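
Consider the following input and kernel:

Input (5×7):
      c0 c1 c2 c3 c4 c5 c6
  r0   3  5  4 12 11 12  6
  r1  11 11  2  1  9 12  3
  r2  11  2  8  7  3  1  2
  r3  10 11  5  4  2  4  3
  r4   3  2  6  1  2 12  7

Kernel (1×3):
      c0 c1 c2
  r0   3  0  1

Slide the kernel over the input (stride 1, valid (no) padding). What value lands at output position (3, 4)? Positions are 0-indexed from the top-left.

The receptive field on the input at this output position is [2 4 3]. Elementwise product with the kernel and sum: 2·3 + 3·1.

9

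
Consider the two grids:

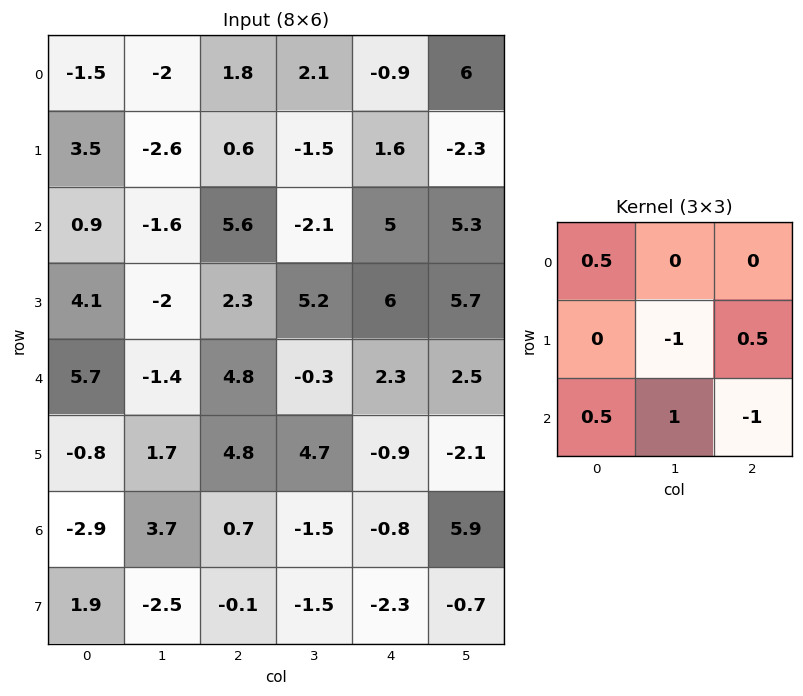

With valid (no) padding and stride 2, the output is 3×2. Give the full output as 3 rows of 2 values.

Output[0,0]: The receptive field on the input at this output position is [-1.5 -2 1.8 / 3.5 -2.6 0.6 / 0.9 -1.6 5.6]. Elementwise product with the kernel and sum: -1.5·0.5 + -2.6·-1 + 0.6·0.5 + 0.9·0.5 + -1.6·1 + 5.6·-1.
Output[0,1]: The receptive field on the input at this output position is [1.8 2.1 -0.9 / 0.6 -1.5 1.6 / 5.6 -2.1 5]. Elementwise product with the kernel and sum: 1.8·0.5 + -1.5·-1 + 1.6·0.5 + 5.6·0.5 + -2.1·1 + 5·-1.

-4.6 -1.1
0.25 0.4
5.1 -3.1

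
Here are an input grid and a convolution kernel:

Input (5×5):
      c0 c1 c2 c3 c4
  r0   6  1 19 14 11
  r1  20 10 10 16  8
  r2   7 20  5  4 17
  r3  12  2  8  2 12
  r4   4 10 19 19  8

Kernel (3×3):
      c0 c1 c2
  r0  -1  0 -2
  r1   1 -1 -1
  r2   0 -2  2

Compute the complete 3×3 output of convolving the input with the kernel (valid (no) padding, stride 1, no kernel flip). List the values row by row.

-74 -47 -29
-46 -43 -22
3 -36 -67

Output[0,0]: The receptive field on the input at this output position is [6 1 19 / 20 10 10 / 7 20 5]. Elementwise product with the kernel and sum: 6·-1 + 19·-2 + 20·1 + 10·-1 + 10·-1 + 20·-2 + 5·2.
Output[0,1]: The receptive field on the input at this output position is [1 19 14 / 10 10 16 / 20 5 4]. Elementwise product with the kernel and sum: 1·-1 + 14·-2 + 10·1 + 10·-1 + 16·-1 + 5·-2 + 4·2.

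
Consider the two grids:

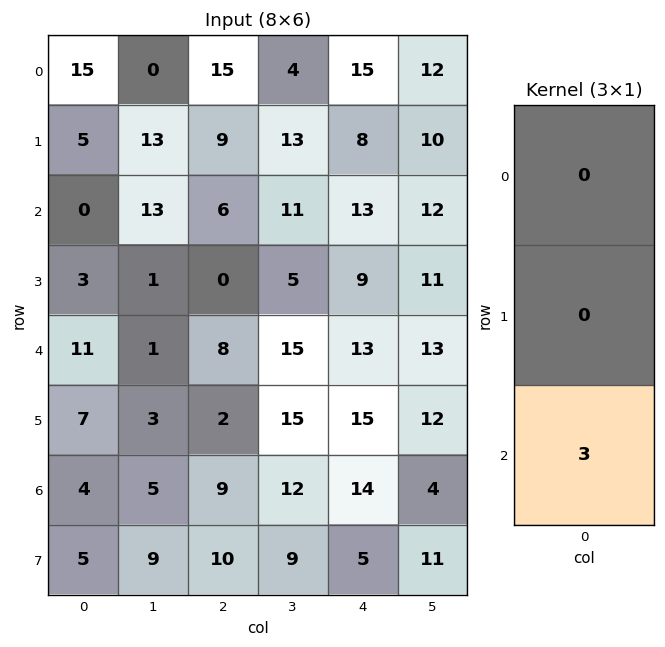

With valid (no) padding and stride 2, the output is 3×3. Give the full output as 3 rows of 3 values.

0 18 39
33 24 39
12 27 42

Output[0,0]: The receptive field on the input at this output position is [15 / 5 / 0]. Elementwise product with the kernel and sum: 0·3.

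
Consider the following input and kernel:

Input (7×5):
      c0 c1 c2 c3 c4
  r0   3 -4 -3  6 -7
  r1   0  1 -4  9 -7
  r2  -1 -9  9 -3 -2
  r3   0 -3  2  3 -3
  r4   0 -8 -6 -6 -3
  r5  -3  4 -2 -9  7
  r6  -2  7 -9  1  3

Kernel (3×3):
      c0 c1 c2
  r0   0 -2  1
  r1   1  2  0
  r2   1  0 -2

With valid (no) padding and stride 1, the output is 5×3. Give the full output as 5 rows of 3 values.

Output[0,0]: The receptive field on the input at this output position is [3 -4 -3 / 0 1 -4 / -1 -9 9]. Elementwise product with the kernel and sum: -4·-2 + -3·1 + 0·1 + 1·2 + -1·1 + 9·-2.
Output[0,1]: The receptive field on the input at this output position is [-4 -3 6 / 1 -4 9 / -9 9 -3]. Elementwise product with the kernel and sum: -3·-2 + 6·1 + 1·1 + -4·2 + -9·1 + -3·-2.

-12 2 8
-29 17 -14
33 -16 12
-7 1 -43
31 11 -26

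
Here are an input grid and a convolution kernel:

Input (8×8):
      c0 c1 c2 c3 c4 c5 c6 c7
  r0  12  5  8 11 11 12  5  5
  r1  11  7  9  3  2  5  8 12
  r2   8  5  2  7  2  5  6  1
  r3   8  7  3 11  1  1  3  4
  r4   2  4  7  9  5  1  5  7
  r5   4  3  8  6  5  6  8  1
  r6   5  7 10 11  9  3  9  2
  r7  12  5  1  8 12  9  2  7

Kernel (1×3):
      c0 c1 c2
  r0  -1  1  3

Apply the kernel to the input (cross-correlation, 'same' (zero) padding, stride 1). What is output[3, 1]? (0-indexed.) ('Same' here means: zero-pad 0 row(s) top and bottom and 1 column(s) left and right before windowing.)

8

The receptive field on the zero-padded input at this output position is [8 7 3]. Elementwise product with the kernel and sum: 8·-1 + 7·1 + 3·3.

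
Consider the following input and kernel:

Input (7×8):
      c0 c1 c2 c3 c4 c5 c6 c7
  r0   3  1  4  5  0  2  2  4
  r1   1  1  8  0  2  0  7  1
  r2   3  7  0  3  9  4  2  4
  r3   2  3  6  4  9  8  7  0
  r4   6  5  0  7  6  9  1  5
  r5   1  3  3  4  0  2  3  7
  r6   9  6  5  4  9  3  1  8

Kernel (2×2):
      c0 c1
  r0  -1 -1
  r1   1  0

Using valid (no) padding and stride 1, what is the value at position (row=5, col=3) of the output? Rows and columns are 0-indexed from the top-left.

0

The receptive field on the input at this output position is [4 0 / 4 9]. Elementwise product with the kernel and sum: 4·-1 + 0·-1 + 4·1.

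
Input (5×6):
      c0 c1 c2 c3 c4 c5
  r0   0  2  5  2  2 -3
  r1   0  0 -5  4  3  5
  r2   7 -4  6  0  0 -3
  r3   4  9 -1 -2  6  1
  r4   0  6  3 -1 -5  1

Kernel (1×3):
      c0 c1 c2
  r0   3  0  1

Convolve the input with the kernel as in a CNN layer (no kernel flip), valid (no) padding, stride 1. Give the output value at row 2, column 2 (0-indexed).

18

The receptive field on the input at this output position is [6 0 0]. Elementwise product with the kernel and sum: 6·3 + 0·1.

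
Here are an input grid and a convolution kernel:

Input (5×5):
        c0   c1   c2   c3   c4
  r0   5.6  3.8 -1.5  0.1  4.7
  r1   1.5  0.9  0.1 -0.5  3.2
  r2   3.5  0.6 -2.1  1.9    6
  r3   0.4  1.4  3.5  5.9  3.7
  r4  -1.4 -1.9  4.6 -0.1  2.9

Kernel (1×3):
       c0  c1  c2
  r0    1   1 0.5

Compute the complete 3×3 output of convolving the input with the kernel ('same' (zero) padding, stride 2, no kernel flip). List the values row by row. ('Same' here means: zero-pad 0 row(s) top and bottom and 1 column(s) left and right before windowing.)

7.5 2.35 4.8
3.8 -0.55 7.9
-2.35 2.65 2.8

Output[0,0]: The receptive field on the zero-padded input at this output position is [0 5.6 3.8]. Elementwise product with the kernel and sum: 0·1 + 5.6·1 + 3.8·0.5.
Output[0,1]: The receptive field on the zero-padded input at this output position is [3.8 -1.5 0.1]. Elementwise product with the kernel and sum: 3.8·1 + -1.5·1 + 0.1·0.5.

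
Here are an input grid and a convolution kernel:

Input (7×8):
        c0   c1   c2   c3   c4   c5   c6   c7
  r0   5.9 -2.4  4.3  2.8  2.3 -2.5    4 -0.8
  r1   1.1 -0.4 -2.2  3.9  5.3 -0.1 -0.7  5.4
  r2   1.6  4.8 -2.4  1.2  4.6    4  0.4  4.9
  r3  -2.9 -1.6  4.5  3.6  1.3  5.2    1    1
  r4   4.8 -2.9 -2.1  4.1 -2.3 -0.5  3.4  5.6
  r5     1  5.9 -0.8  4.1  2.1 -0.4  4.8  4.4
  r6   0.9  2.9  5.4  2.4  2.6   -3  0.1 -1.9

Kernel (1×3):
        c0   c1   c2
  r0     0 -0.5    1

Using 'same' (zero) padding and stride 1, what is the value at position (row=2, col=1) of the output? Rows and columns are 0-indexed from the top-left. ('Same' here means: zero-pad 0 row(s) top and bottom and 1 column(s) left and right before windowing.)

-4.8

The receptive field on the zero-padded input at this output position is [1.6 4.8 -2.4]. Elementwise product with the kernel and sum: 4.8·-0.5 + -2.4·1.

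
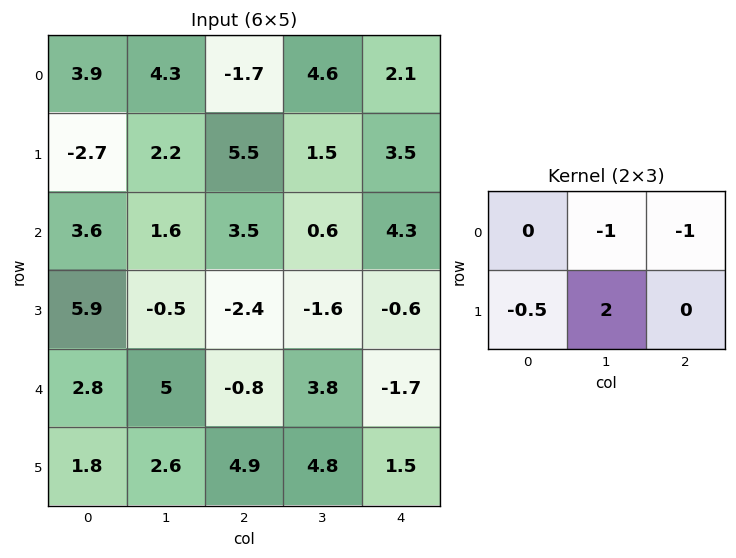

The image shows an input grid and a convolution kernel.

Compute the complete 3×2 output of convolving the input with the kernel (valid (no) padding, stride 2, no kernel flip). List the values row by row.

3.15 -6.45
-9.05 -6.9
0.1 5.05

Output[0,0]: The receptive field on the input at this output position is [3.9 4.3 -1.7 / -2.7 2.2 5.5]. Elementwise product with the kernel and sum: 4.3·-1 + -1.7·-1 + -2.7·-0.5 + 2.2·2.
Output[0,1]: The receptive field on the input at this output position is [-1.7 4.6 2.1 / 5.5 1.5 3.5]. Elementwise product with the kernel and sum: 4.6·-1 + 2.1·-1 + 5.5·-0.5 + 1.5·2.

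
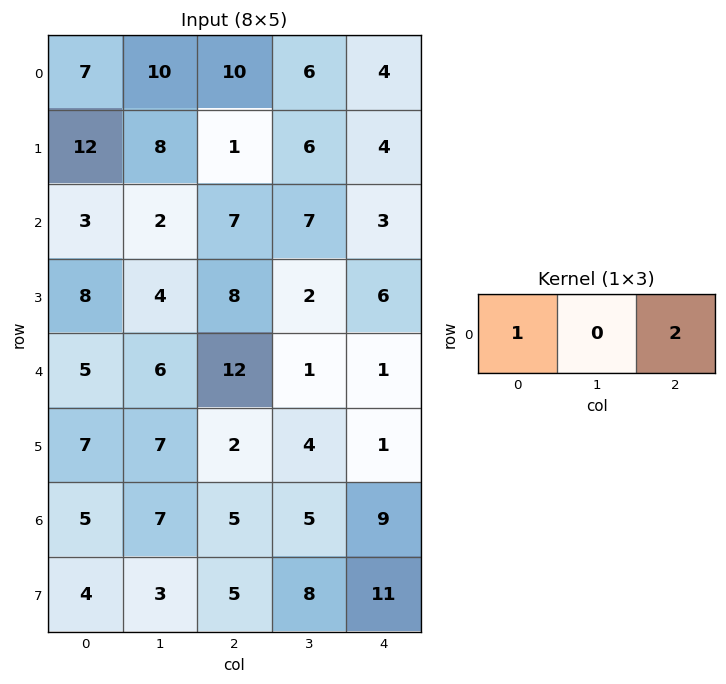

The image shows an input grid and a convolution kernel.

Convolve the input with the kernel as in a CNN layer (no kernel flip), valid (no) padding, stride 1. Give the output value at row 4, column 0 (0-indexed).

The receptive field on the input at this output position is [5 6 12]. Elementwise product with the kernel and sum: 5·1 + 12·2.

29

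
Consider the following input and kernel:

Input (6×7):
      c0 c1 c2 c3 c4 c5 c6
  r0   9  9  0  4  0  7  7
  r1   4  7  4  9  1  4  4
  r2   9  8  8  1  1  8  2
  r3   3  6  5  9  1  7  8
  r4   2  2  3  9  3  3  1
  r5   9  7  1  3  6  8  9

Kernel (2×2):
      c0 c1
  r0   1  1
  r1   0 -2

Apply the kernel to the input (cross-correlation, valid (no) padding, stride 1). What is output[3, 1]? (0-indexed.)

5

The receptive field on the input at this output position is [6 5 / 2 3]. Elementwise product with the kernel and sum: 6·1 + 5·1 + 3·-2.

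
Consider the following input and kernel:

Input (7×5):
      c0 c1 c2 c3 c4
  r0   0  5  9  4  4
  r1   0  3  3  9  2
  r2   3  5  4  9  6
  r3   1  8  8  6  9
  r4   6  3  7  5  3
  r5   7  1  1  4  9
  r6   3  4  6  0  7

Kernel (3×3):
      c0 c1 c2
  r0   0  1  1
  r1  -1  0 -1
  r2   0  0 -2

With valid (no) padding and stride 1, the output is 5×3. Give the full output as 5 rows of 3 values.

Output[0,0]: The receptive field on the input at this output position is [0 5 9 / 0 3 3 / 3 5 4]. Elementwise product with the kernel and sum: 5·1 + 9·1 + 0·-1 + 3·-1 + 4·-2.
Output[0,1]: The receptive field on the input at this output position is [5 9 4 / 3 3 9 / 5 4 9]. Elementwise product with the kernel and sum: 9·1 + 4·1 + 3·-1 + 9·-1 + 9·-2.

3 -17 -9
-17 -14 -17
-14 -11 -8
1 -2 -13
-10 7 -16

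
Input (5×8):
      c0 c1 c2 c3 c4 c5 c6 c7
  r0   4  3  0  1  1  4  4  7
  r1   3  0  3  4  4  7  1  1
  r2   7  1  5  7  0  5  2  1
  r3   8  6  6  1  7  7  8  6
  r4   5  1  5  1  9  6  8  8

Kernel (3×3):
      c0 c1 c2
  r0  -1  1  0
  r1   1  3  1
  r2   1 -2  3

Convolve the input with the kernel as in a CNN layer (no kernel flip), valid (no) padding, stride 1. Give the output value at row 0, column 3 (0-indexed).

45

The receptive field on the input at this output position is [1 1 4 / 4 4 7 / 7 0 5]. Elementwise product with the kernel and sum: 1·-1 + 1·1 + 4·1 + 4·3 + 7·1 + 7·1 + 0·-2 + 5·3.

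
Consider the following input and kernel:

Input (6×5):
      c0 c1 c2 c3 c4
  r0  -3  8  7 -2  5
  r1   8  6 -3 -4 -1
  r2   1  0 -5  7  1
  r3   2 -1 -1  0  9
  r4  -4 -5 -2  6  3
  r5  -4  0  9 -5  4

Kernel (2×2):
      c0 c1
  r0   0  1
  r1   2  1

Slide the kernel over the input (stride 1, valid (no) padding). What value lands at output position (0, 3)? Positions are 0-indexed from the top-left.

-4

The receptive field on the input at this output position is [-2 5 / -4 -1]. Elementwise product with the kernel and sum: 5·1 + -4·2 + -1·1.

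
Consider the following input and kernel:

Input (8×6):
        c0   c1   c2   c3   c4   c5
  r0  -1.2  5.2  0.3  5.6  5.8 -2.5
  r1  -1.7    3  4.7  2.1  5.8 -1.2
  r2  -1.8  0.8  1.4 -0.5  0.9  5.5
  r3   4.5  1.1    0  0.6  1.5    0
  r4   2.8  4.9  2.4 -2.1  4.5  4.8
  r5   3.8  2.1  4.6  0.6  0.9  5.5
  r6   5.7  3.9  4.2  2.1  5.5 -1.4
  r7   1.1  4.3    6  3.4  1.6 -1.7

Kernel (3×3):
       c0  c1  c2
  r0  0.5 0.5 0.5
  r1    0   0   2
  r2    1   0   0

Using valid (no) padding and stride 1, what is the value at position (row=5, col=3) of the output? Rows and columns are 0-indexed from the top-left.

The receptive field on the input at this output position is [0.6 0.9 5.5 / 2.1 5.5 -1.4 / 3.4 1.6 -1.7]. Elementwise product with the kernel and sum: 0.6·0.5 + 0.9·0.5 + 5.5·0.5 + -1.4·2 + 3.4·1.

4.1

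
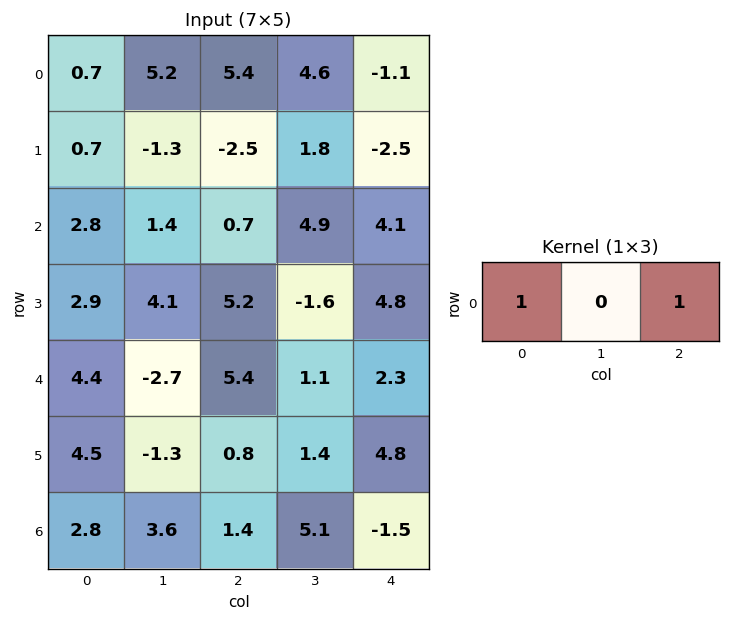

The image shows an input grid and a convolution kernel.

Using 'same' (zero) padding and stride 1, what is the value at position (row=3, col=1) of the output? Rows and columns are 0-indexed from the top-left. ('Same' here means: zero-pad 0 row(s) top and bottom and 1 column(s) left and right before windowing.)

8.1

The receptive field on the zero-padded input at this output position is [2.9 4.1 5.2]. Elementwise product with the kernel and sum: 2.9·1 + 5.2·1.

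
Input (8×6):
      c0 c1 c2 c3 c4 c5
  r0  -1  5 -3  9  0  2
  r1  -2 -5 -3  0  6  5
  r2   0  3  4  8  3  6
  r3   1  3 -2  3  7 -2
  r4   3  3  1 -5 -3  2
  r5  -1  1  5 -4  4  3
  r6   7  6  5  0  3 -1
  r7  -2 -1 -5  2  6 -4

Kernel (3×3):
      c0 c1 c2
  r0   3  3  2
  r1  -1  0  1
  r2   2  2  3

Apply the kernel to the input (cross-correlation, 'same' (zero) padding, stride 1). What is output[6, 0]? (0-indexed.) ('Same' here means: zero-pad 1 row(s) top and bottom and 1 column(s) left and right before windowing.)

The receptive field on the zero-padded input at this output position is [0 -1 1 / 0 7 6 / 0 -2 -1]. Elementwise product with the kernel and sum: 0·3 + -1·3 + 1·2 + 0·-1 + 6·1 + 0·2 + -2·2 + -1·3.

-2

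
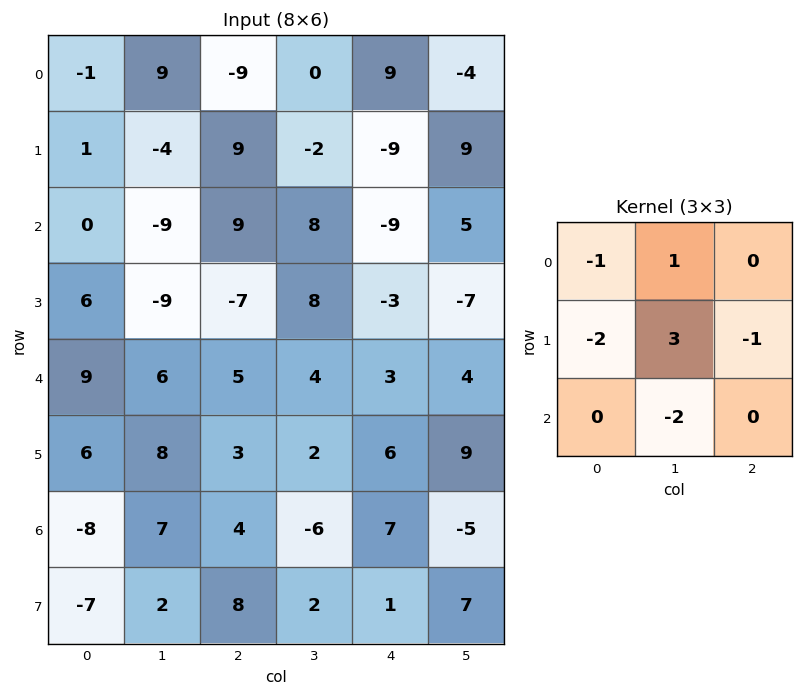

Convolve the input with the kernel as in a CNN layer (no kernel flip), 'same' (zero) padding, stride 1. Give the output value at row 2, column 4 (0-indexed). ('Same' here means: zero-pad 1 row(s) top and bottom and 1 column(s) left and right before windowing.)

-49

The receptive field on the zero-padded input at this output position is [-2 -9 9 / 8 -9 5 / 8 -3 -7]. Elementwise product with the kernel and sum: -2·-1 + -9·1 + 8·-2 + -9·3 + 5·-1 + -3·-2.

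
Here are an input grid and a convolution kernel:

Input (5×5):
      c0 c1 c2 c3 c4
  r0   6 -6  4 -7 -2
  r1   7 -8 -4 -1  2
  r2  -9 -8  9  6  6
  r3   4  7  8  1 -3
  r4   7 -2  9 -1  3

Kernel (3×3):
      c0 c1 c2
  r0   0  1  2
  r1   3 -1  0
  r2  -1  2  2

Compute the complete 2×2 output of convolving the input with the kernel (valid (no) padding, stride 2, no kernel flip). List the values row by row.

42 -7
22 36

Output[0,0]: The receptive field on the input at this output position is [6 -6 4 / 7 -8 -4 / -9 -8 9]. Elementwise product with the kernel and sum: -6·1 + 4·2 + 7·3 + -8·-1 + -9·-1 + -8·2 + 9·2.
Output[0,1]: The receptive field on the input at this output position is [4 -7 -2 / -4 -1 2 / 9 6 6]. Elementwise product with the kernel and sum: -7·1 + -2·2 + -4·3 + -1·-1 + 9·-1 + 6·2 + 6·2.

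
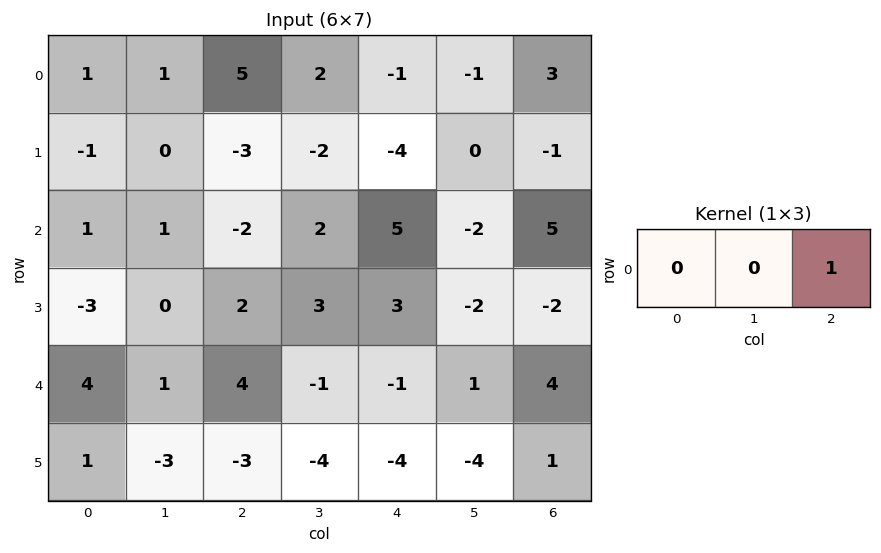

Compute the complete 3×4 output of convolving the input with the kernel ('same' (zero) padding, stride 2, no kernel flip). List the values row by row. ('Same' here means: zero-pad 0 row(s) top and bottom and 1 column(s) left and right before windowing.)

1 2 -1 0
1 2 -2 0
1 -1 1 0

Output[0,0]: The receptive field on the zero-padded input at this output position is [0 1 1]. Elementwise product with the kernel and sum: 1·1.
Output[0,1]: The receptive field on the zero-padded input at this output position is [1 5 2]. Elementwise product with the kernel and sum: 2·1.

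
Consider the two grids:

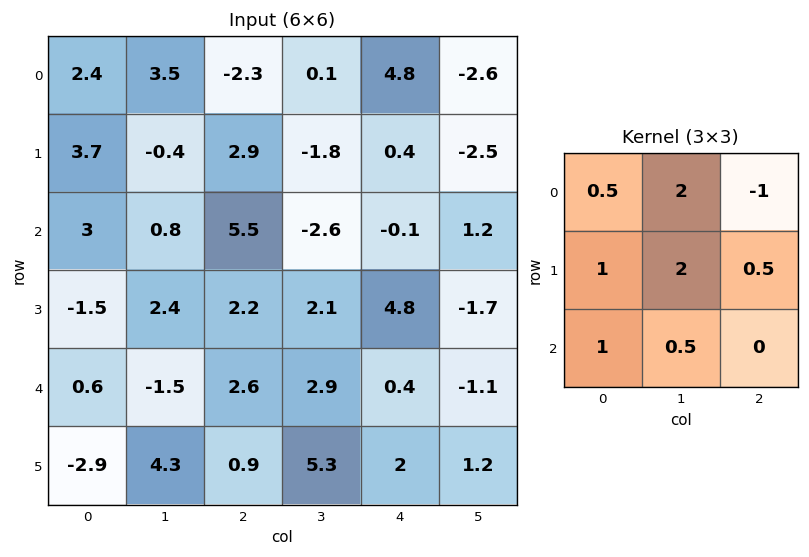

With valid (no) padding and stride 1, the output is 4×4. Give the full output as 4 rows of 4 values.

Output[0,0]: The receptive field on the input at this output position is [2.4 3.5 -2.3 / 3.7 -0.4 2.9 / 3 0.8 5.5]. Elementwise product with the kernel and sum: 2.4·0.5 + 3.5·2 + -2.3·-1 + 3.7·1 + -0.4·2 + 2.9·0.5 + 3·1 + 0.8·0.5.
Output[0,1]: The receptive field on the input at this output position is [3.5 -2.3 0.1 / -0.4 2.9 -1.8 / 0.8 5.5 -2.6]. Elementwise product with the kernel and sum: 3.5·0.5 + -2.3·2 + 0.1·-1 + -0.4·1 + 2.9·2 + -1.8·0.5 + 0.8·1 + 5.5·0.5.

18.25 5.1 -2.05 7.35
5.2 21.4 0.95 4.7
1.85 21.65 10.5 11.25
-0 13.4 12.65 21.8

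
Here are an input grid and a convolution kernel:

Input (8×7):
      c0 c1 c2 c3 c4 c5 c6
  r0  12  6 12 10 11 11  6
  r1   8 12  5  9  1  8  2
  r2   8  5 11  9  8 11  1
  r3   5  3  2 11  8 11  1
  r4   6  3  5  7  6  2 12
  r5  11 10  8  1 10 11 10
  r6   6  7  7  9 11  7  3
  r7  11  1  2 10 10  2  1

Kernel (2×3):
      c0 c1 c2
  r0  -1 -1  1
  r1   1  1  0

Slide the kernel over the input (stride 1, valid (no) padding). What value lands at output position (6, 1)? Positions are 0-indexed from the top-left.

The receptive field on the input at this output position is [7 7 9 / 1 2 10]. Elementwise product with the kernel and sum: 7·-1 + 7·-1 + 9·1 + 1·1 + 2·1.

-2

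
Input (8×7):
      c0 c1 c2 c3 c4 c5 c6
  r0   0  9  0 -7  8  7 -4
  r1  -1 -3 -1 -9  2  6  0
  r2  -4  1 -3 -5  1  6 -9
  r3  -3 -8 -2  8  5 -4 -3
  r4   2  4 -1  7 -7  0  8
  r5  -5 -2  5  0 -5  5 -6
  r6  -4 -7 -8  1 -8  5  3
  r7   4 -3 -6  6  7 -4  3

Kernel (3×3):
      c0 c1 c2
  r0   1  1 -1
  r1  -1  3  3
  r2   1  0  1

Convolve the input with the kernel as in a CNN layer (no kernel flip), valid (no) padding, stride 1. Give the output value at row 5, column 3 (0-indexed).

-18

The receptive field on the input at this output position is [0 -5 5 / 1 -8 5 / 6 7 -4]. Elementwise product with the kernel and sum: 0·1 + -5·1 + 5·-1 + 1·-1 + -8·3 + 5·3 + 6·1 + -4·1.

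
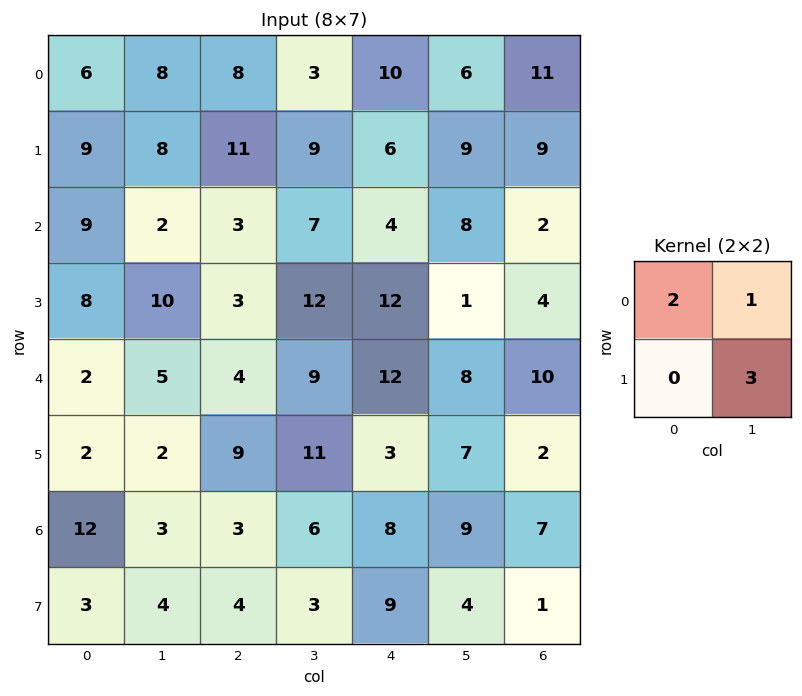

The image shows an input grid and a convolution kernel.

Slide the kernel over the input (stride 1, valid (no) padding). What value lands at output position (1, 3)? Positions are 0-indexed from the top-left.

36

The receptive field on the input at this output position is [9 6 / 7 4]. Elementwise product with the kernel and sum: 9·2 + 6·1 + 4·3.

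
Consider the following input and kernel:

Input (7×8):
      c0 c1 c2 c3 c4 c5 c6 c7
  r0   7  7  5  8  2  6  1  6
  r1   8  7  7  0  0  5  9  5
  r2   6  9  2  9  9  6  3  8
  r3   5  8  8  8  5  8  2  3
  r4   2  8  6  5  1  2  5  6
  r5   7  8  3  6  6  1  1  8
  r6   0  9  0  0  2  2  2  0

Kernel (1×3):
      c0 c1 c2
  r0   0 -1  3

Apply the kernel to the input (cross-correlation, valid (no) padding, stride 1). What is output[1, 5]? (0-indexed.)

6

The receptive field on the input at this output position is [5 9 5]. Elementwise product with the kernel and sum: 9·-1 + 5·3.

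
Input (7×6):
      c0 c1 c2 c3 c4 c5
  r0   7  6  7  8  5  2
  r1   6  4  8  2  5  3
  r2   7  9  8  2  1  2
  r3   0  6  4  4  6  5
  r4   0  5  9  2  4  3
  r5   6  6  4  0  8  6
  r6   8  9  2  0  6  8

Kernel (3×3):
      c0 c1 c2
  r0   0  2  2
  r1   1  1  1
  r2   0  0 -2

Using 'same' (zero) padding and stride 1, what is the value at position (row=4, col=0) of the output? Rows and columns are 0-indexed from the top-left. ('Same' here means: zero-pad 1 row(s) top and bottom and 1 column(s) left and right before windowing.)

The receptive field on the zero-padded input at this output position is [0 0 6 / 0 0 5 / 0 6 6]. Elementwise product with the kernel and sum: 0·2 + 6·2 + 0·1 + 0·1 + 5·1 + 6·-2.

5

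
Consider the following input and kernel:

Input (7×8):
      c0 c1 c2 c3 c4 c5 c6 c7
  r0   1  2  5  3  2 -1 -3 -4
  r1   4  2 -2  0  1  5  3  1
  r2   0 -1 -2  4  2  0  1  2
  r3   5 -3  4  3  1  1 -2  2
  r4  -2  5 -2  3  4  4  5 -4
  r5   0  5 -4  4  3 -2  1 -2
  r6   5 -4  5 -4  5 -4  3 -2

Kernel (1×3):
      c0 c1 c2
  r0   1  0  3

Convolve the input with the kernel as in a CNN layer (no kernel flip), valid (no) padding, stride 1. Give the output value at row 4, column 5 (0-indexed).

-8

The receptive field on the input at this output position is [4 5 -4]. Elementwise product with the kernel and sum: 4·1 + -4·3.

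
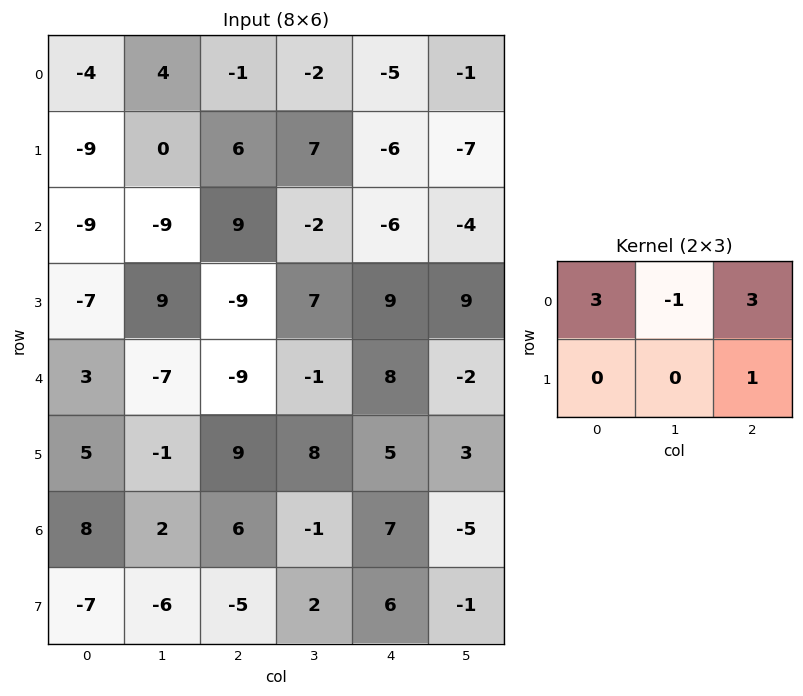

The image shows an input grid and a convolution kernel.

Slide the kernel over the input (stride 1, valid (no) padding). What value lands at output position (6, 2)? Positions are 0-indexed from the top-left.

The receptive field on the input at this output position is [6 -1 7 / -5 2 6]. Elementwise product with the kernel and sum: 6·3 + -1·-1 + 7·3 + 6·1.

46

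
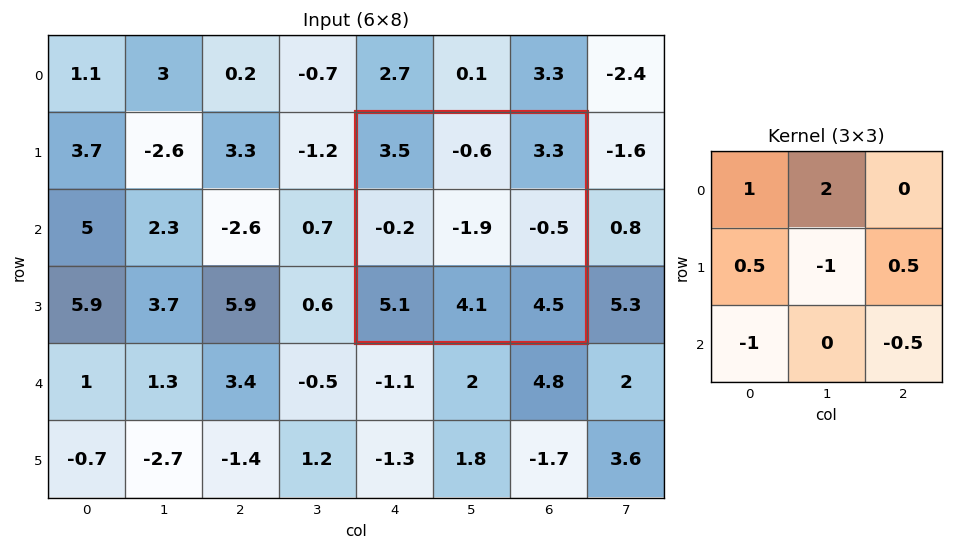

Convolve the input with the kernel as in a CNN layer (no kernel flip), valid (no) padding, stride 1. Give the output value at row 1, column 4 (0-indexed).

The receptive field on the input at this output position is [3.5 -0.6 3.3 / -0.2 -1.9 -0.5 / 5.1 4.1 4.5]. Elementwise product with the kernel and sum: 3.5·1 + -0.6·2 + -0.2·0.5 + -1.9·-1 + -0.5·0.5 + 5.1·-1 + 4.5·-0.5.

-3.5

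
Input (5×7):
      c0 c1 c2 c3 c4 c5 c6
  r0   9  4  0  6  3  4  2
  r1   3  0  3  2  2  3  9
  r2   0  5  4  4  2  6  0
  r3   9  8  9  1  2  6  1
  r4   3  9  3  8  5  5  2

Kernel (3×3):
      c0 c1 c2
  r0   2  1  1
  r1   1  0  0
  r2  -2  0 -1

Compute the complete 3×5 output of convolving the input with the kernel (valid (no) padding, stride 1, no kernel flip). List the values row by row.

21 0 2 7 10
-18 -7 -6 5 13
9 0 12 -4 0

Output[0,0]: The receptive field on the input at this output position is [9 4 0 / 3 0 3 / 0 5 4]. Elementwise product with the kernel and sum: 9·2 + 4·1 + 0·1 + 3·1 + 0·-2 + 4·-1.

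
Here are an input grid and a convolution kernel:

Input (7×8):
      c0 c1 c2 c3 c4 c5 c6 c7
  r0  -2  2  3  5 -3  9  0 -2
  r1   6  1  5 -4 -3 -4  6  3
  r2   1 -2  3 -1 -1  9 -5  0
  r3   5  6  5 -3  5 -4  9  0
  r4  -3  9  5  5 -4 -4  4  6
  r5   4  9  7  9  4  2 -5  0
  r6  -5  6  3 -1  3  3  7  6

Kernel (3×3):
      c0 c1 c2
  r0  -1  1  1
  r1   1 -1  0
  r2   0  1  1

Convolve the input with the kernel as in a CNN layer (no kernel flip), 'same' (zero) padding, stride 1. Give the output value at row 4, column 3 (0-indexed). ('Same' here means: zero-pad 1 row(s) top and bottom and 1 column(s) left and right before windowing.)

10

The receptive field on the zero-padded input at this output position is [5 -3 5 / 5 5 -4 / 7 9 4]. Elementwise product with the kernel and sum: 5·-1 + -3·1 + 5·1 + 5·1 + 5·-1 + 9·1 + 4·1.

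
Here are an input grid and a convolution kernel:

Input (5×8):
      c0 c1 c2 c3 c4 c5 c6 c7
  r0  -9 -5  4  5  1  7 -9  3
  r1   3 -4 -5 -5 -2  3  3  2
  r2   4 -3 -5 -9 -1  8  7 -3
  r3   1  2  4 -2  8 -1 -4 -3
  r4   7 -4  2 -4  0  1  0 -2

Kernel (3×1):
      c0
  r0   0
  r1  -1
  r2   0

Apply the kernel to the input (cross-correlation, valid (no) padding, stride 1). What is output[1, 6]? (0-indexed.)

The receptive field on the input at this output position is [3 / 7 / -4]. Elementwise product with the kernel and sum: 7·-1.

-7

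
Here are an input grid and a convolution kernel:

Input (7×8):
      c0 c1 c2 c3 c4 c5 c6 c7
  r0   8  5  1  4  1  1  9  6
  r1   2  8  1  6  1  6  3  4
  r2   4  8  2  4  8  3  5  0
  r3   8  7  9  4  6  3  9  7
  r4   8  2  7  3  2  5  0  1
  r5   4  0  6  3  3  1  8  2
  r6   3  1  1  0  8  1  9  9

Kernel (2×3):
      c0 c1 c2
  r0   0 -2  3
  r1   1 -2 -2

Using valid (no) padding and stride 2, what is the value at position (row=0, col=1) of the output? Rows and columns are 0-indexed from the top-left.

-18

The receptive field on the input at this output position is [1 4 1 / 1 6 1]. Elementwise product with the kernel and sum: 4·-2 + 1·3 + 1·1 + 6·-2 + 1·-2.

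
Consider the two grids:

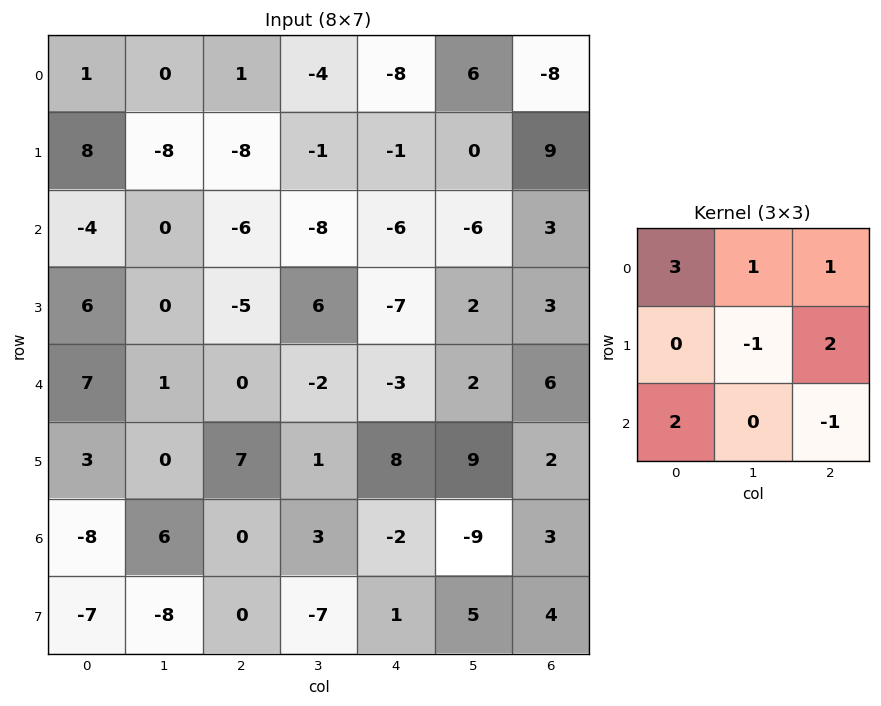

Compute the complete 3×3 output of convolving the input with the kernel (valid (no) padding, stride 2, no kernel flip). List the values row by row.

-6 -16 -23
-14 -49 -29
20 12 -13

Output[0,0]: The receptive field on the input at this output position is [1 0 1 / 8 -8 -8 / -4 0 -6]. Elementwise product with the kernel and sum: 1·3 + 0·1 + 1·1 + -8·-1 + -8·2 + -4·2 + -6·-1.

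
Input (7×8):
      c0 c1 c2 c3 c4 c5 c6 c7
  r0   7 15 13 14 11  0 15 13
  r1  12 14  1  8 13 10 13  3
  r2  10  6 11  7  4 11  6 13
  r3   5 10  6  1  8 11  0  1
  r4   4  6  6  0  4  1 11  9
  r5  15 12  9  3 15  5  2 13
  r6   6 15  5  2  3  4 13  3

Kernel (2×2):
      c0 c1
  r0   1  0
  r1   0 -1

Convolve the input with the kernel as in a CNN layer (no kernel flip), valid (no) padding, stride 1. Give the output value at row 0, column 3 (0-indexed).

The receptive field on the input at this output position is [14 11 / 8 13]. Elementwise product with the kernel and sum: 14·1 + 13·-1.

1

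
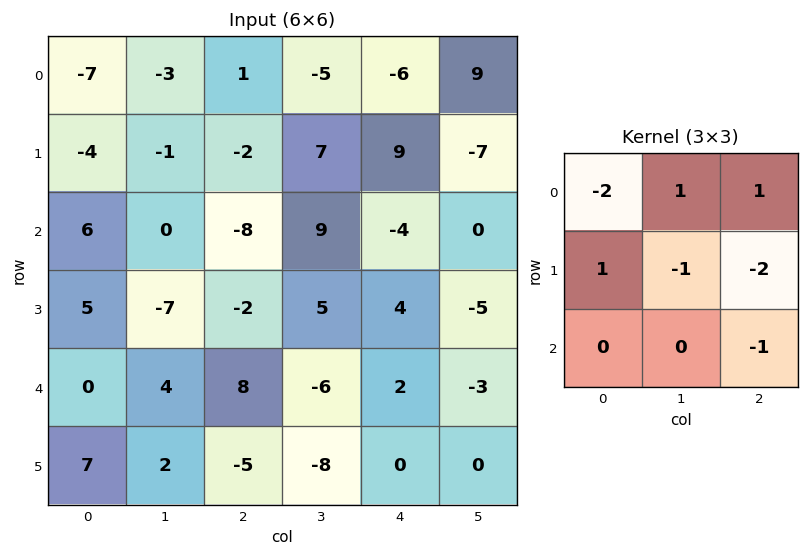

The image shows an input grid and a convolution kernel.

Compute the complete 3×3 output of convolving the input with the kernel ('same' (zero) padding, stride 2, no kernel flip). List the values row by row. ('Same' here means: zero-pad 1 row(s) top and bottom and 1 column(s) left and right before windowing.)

Output[0,0]: The receptive field on the zero-padded input at this output position is [0 0 0 / 0 -7 -3 / 0 -4 -1]. Elementwise product with the kernel and sum: 0·-2 + 0·1 + 0·1 + 0·1 + -7·-1 + -3·-2 + -1·-1.
Output[0,1]: The receptive field on the zero-padded input at this output position is [0 0 0 / -3 1 -5 / -1 -2 7]. Elementwise product with the kernel and sum: 0·-2 + 0·1 + 0·1 + -3·1 + 1·-1 + -5·-2 + 7·-1.

14 -1 -10
-4 -8 6
-12 33 -13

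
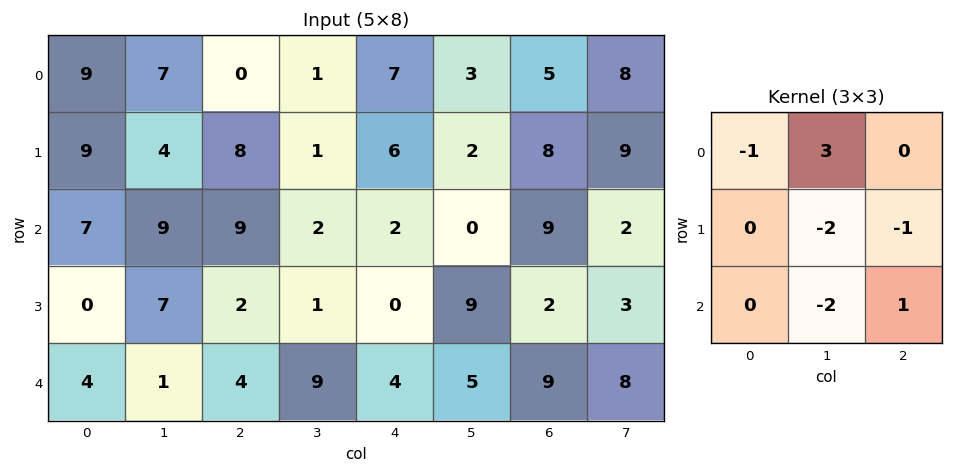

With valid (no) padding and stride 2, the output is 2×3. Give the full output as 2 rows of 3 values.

Output[0,0]: The receptive field on the input at this output position is [9 7 0 / 9 4 8 / 7 9 9]. Elementwise product with the kernel and sum: 9·-1 + 7·3 + 4·-2 + 8·-1 + 9·-2 + 9·1.
Output[0,1]: The receptive field on the input at this output position is [0 1 7 / 8 1 6 / 9 2 2]. Elementwise product with the kernel and sum: 0·-1 + 1·3 + 1·-2 + 6·-1 + 2·-2 + 2·1.

-13 -7 -1
6 -19 -23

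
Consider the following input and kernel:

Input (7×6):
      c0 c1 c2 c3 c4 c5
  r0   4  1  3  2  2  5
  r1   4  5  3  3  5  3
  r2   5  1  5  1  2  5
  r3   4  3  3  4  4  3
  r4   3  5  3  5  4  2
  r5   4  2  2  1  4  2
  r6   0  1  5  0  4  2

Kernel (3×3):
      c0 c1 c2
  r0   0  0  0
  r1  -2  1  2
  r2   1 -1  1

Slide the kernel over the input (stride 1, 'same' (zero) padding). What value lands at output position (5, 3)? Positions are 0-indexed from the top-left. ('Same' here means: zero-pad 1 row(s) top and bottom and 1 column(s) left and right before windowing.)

14

The receptive field on the zero-padded input at this output position is [3 5 4 / 2 1 4 / 5 0 4]. Elementwise product with the kernel and sum: 2·-2 + 1·1 + 4·2 + 5·1 + 0·-1 + 4·1.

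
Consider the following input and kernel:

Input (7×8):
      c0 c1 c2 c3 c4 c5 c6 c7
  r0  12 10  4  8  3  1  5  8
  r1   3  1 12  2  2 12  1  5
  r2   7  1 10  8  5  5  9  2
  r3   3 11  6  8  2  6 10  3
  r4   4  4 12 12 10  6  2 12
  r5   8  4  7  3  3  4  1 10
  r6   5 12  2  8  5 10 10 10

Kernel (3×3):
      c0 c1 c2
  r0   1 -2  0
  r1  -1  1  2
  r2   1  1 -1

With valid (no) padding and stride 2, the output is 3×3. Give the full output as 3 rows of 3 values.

Output[0,0]: The receptive field on the input at this output position is [12 10 4 / 3 1 12 / 7 1 10]. Elementwise product with the kernel and sum: 12·1 + 10·-2 + 3·-1 + 1·1 + 12·2 + 7·1 + 1·1 + 10·-1.
Output[0,1]: The receptive field on the input at this output position is [4 8 3 / 12 2 2 / 10 8 5]. Elementwise product with the kernel and sum: 4·1 + 8·-2 + 12·-1 + 2·1 + 2·2 + 10·1 + 8·1 + 5·-1.

12 -5 14
21 14 33
21 -5 6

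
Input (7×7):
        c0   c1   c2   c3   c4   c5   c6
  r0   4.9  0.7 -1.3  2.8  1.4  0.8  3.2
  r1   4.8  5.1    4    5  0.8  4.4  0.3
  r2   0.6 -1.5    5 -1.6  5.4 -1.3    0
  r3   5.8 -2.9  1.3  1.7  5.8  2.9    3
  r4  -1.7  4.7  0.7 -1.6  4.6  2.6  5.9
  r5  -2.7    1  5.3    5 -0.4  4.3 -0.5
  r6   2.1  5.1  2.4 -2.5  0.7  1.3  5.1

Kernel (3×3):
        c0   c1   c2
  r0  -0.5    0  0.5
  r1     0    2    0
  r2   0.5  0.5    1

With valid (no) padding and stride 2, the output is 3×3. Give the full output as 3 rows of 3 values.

Output[0,0]: The receptive field on the input at this output position is [4.9 0.7 -1.3 / 4.8 5.1 4 / 0.6 -1.5 5]. Elementwise product with the kernel and sum: 4.9·-0.5 + -1.3·0.5 + 5.1·2 + 0.6·0.5 + -1.5·0.5 + 5·1.

11.65 18.45 11.75
-1.4 7.75 12.6
9.2 12.6 15.35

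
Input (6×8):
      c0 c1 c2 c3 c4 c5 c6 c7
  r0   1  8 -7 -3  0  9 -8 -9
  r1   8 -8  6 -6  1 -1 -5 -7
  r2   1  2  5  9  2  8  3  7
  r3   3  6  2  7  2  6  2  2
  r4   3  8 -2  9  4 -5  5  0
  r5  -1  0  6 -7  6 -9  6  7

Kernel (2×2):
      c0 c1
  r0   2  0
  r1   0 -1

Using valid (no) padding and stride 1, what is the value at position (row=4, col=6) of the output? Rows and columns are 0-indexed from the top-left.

3

The receptive field on the input at this output position is [5 0 / 6 7]. Elementwise product with the kernel and sum: 5·2 + 7·-1.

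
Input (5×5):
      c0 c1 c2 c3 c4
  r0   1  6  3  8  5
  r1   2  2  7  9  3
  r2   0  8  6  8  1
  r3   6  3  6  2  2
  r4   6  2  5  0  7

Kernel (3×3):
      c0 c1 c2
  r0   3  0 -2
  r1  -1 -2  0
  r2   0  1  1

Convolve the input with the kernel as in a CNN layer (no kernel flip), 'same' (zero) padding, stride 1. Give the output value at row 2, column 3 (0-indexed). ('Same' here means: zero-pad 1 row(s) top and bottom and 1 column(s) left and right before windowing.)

-3

The receptive field on the zero-padded input at this output position is [7 9 3 / 6 8 1 / 6 2 2]. Elementwise product with the kernel and sum: 7·3 + 3·-2 + 6·-1 + 8·-2 + 2·1 + 2·1.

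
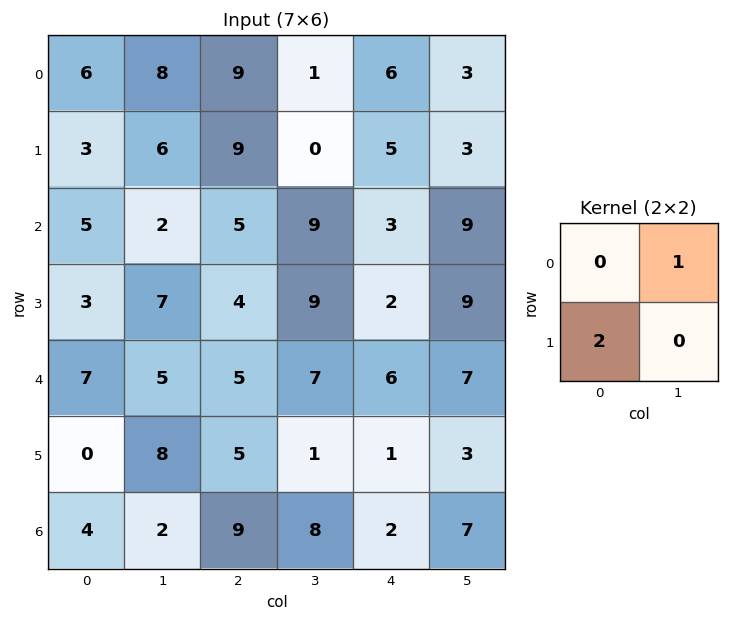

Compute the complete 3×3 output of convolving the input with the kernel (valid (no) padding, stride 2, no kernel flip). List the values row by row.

Output[0,0]: The receptive field on the input at this output position is [6 8 / 3 6]. Elementwise product with the kernel and sum: 8·1 + 3·2.
Output[0,1]: The receptive field on the input at this output position is [9 1 / 9 0]. Elementwise product with the kernel and sum: 1·1 + 9·2.

14 19 13
8 17 13
5 17 9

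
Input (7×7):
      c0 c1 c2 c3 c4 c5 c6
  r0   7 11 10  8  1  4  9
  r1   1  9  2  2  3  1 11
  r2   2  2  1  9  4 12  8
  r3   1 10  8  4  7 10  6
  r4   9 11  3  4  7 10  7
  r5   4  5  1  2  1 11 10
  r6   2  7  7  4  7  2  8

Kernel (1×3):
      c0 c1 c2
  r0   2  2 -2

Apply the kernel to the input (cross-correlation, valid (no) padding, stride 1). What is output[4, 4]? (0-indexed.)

20

The receptive field on the input at this output position is [7 10 7]. Elementwise product with the kernel and sum: 7·2 + 10·2 + 7·-2.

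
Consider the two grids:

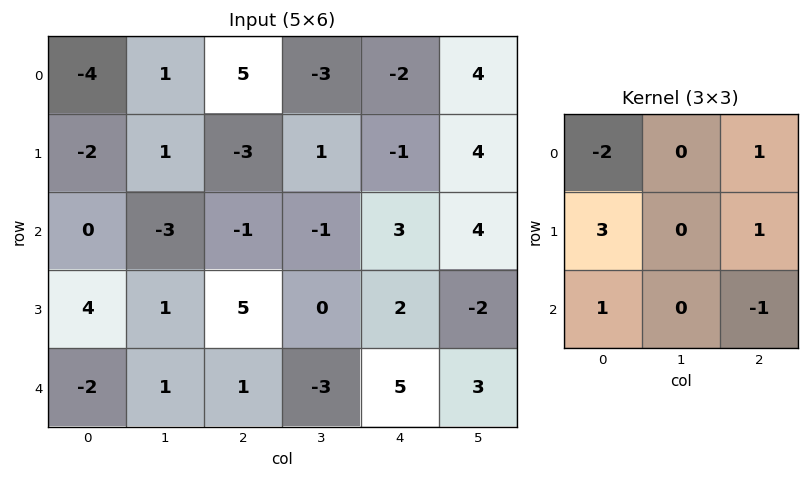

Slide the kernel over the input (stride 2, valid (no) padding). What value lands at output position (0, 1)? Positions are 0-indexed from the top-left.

-26

The receptive field on the input at this output position is [5 -3 -2 / -3 1 -1 / -1 -1 3]. Elementwise product with the kernel and sum: 5·-2 + -2·1 + -3·3 + -1·1 + -1·1 + 3·-1.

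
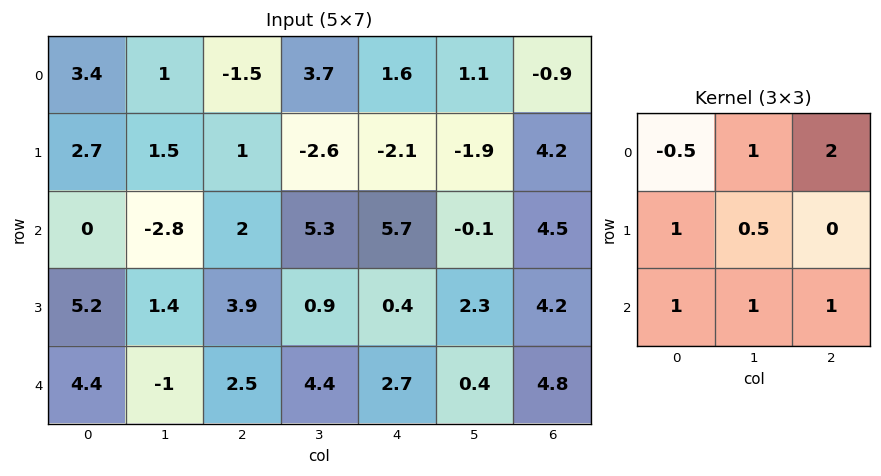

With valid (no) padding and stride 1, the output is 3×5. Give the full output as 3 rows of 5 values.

-1.05 11.9 20.35 9.2 5.55
11.25 -0.55 2.55 7.15 20.1
13 23.25 29.65 11.45 15.5

Output[0,0]: The receptive field on the input at this output position is [3.4 1 -1.5 / 2.7 1.5 1 / 0 -2.8 2]. Elementwise product with the kernel and sum: 3.4·-0.5 + 1·1 + -1.5·2 + 2.7·1 + 1.5·0.5 + 0·1 + -2.8·1 + 2·1.
Output[0,1]: The receptive field on the input at this output position is [1 -1.5 3.7 / 1.5 1 -2.6 / -2.8 2 5.3]. Elementwise product with the kernel and sum: 1·-0.5 + -1.5·1 + 3.7·2 + 1.5·1 + 1·0.5 + -2.8·1 + 2·1 + 5.3·1.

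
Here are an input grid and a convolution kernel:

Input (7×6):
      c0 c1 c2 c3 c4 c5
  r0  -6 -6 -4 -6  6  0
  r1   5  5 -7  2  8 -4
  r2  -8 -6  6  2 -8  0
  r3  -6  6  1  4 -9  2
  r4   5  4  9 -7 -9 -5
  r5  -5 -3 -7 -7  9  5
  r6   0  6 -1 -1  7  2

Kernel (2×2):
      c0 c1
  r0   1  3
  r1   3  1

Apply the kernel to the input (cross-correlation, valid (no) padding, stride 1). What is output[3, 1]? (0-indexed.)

30

The receptive field on the input at this output position is [6 1 / 4 9]. Elementwise product with the kernel and sum: 6·1 + 1·3 + 4·3 + 9·1.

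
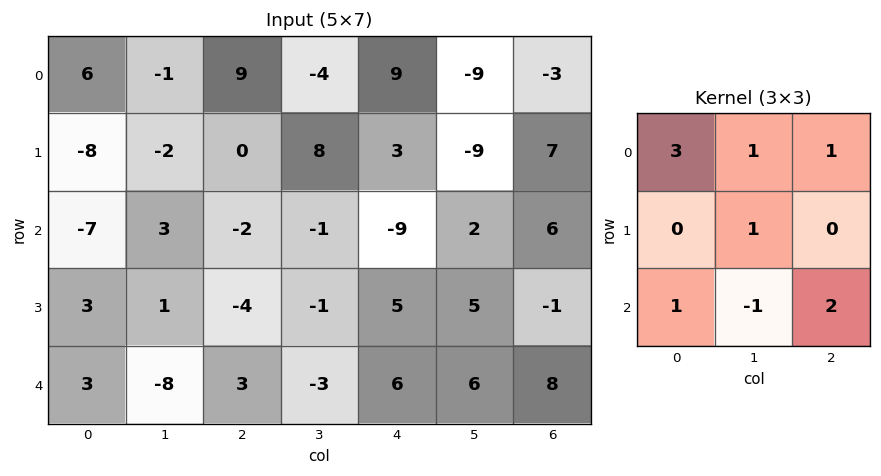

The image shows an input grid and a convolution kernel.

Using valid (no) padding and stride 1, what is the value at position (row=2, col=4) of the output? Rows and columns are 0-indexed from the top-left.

2

The receptive field on the input at this output position is [-9 2 6 / 5 5 -1 / 6 6 8]. Elementwise product with the kernel and sum: -9·3 + 2·1 + 6·1 + 5·1 + 6·1 + 6·-1 + 8·2.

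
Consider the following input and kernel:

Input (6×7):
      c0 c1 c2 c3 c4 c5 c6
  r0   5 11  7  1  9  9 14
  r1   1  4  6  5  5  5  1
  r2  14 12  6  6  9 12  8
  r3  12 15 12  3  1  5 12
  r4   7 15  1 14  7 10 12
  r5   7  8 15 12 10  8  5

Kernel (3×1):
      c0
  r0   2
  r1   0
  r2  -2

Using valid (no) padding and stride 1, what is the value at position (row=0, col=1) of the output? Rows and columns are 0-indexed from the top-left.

-2

The receptive field on the input at this output position is [11 / 4 / 12]. Elementwise product with the kernel and sum: 11·2 + 12·-2.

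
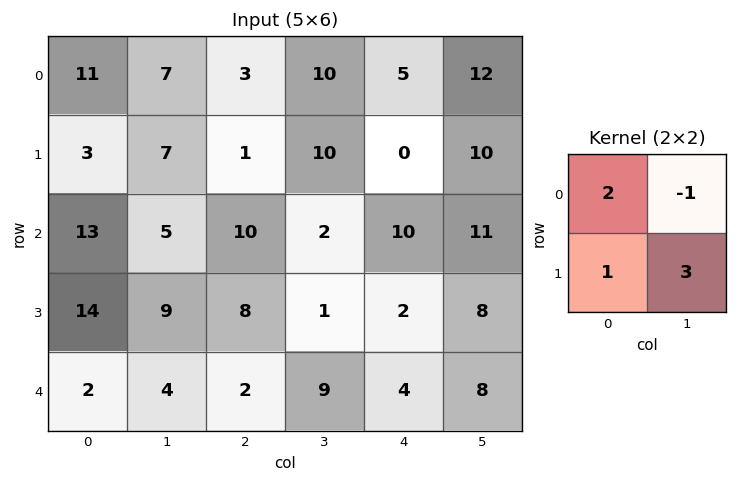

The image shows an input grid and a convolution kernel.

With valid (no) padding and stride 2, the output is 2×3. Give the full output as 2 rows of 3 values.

39 27 28
62 29 35

Output[0,0]: The receptive field on the input at this output position is [11 7 / 3 7]. Elementwise product with the kernel and sum: 11·2 + 7·-1 + 3·1 + 7·3.
Output[0,1]: The receptive field on the input at this output position is [3 10 / 1 10]. Elementwise product with the kernel and sum: 3·2 + 10·-1 + 1·1 + 10·3.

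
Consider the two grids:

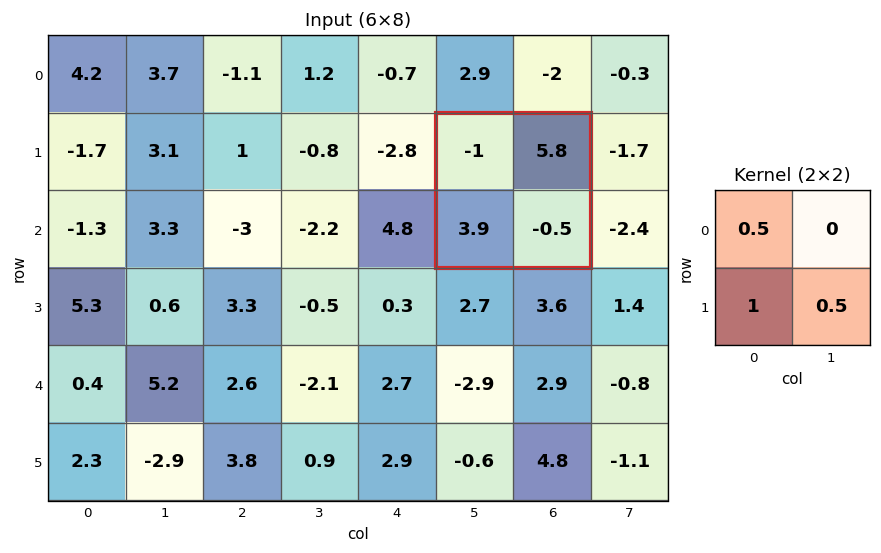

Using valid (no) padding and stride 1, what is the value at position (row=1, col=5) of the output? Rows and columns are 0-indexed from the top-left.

3.15

The receptive field on the input at this output position is [-1 5.8 / 3.9 -0.5]. Elementwise product with the kernel and sum: -1·0.5 + 3.9·1 + -0.5·0.5.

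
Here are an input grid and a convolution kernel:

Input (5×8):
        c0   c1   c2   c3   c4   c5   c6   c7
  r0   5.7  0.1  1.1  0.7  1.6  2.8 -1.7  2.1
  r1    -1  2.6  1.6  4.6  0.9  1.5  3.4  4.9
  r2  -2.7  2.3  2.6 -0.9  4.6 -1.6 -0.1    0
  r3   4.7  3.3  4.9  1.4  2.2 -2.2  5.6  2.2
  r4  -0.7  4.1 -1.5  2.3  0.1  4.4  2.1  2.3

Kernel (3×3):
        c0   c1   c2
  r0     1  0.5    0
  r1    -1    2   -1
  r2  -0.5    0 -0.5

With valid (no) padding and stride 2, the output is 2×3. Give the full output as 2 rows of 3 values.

Output[0,0]: The receptive field on the input at this output position is [5.7 0.1 1.1 / -1 2.6 1.6 / -2.7 2.3 2.6]. Elementwise product with the kernel and sum: 5.7·1 + 0.1·0.5 + -1·-1 + 2.6·2 + 1.6·-1 + -2.7·-0.5 + 2.6·-0.5.

10.4 4.55 -0.55
-3.45 -1.45 -9.5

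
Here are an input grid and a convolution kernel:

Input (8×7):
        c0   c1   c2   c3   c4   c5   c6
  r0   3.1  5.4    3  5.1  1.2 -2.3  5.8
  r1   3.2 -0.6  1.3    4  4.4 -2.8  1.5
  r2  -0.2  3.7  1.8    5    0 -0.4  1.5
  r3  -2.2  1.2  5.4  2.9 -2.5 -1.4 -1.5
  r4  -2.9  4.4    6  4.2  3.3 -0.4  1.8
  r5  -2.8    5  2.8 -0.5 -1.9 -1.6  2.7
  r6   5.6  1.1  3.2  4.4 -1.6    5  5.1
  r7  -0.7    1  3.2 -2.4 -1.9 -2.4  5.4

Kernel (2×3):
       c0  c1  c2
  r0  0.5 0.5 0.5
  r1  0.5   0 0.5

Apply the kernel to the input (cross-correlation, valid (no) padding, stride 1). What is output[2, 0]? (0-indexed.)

The receptive field on the input at this output position is [-0.2 3.7 1.8 / -2.2 1.2 5.4]. Elementwise product with the kernel and sum: -0.2·0.5 + 3.7·0.5 + 1.8·0.5 + -2.2·0.5 + 5.4·0.5.

4.25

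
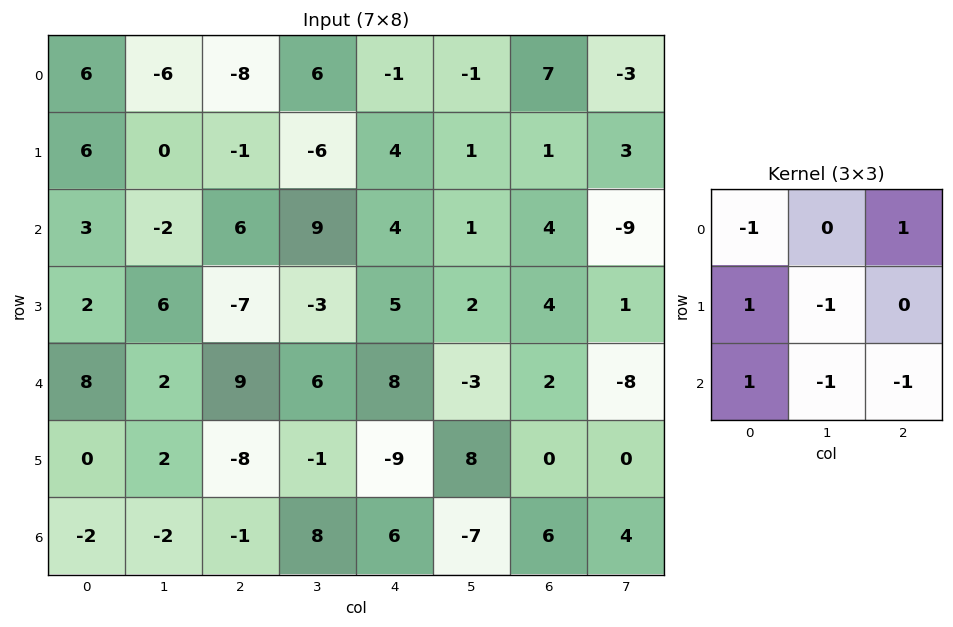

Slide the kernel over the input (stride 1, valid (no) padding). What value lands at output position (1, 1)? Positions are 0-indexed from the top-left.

2

The receptive field on the input at this output position is [0 -1 -6 / -2 6 9 / 6 -7 -3]. Elementwise product with the kernel and sum: 0·-1 + -6·1 + -2·1 + 6·-1 + 6·1 + -7·-1 + -3·-1.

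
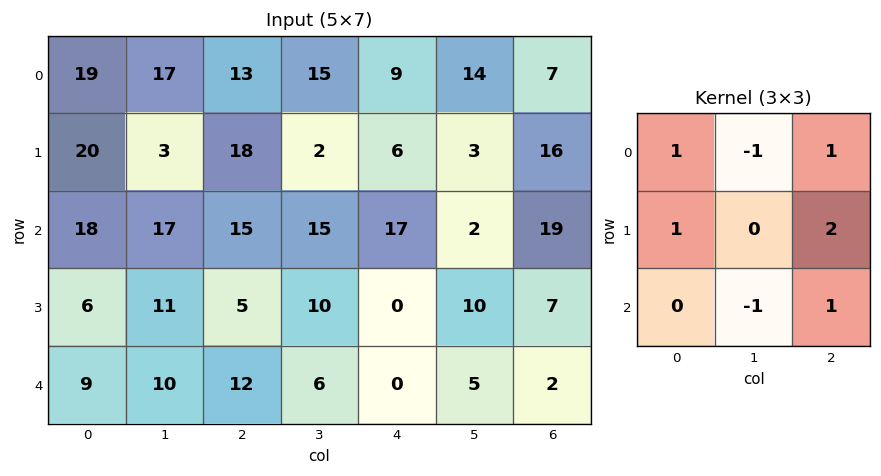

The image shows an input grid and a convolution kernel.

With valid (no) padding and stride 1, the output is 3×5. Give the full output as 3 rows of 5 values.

69 26 39 13 57
77 39 61 28 71
34 42 16 35 45

Output[0,0]: The receptive field on the input at this output position is [19 17 13 / 20 3 18 / 18 17 15]. Elementwise product with the kernel and sum: 19·1 + 17·-1 + 13·1 + 20·1 + 18·2 + 17·-1 + 15·1.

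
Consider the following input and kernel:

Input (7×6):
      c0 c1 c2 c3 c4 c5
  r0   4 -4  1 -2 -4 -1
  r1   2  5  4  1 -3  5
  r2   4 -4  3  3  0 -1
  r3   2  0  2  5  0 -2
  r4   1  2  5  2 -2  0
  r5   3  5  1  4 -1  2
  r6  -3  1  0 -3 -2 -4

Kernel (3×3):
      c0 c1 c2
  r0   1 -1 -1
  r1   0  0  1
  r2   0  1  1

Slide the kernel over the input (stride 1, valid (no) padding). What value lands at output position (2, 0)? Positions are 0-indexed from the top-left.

The receptive field on the input at this output position is [4 -4 3 / 2 0 2 / 1 2 5]. Elementwise product with the kernel and sum: 4·1 + -4·-1 + 3·-1 + 2·1 + 2·1 + 5·1.

14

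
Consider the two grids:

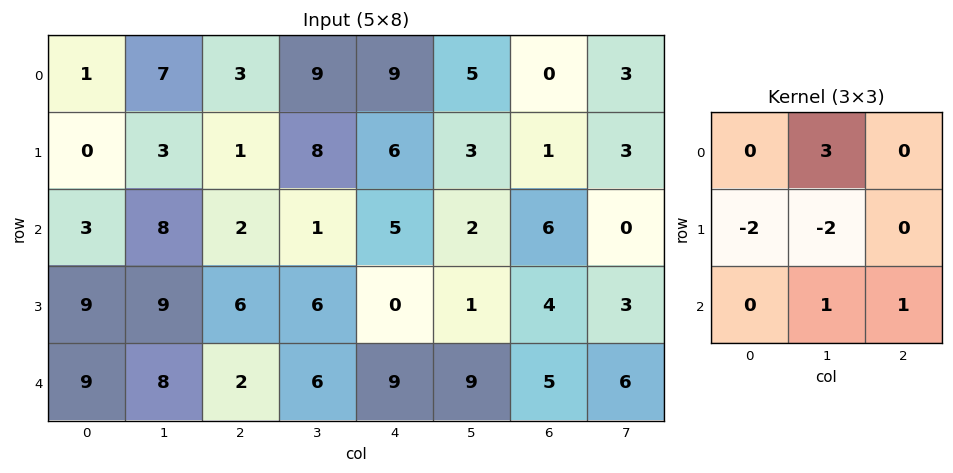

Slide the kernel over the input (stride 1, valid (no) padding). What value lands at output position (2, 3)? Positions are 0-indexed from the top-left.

The receptive field on the input at this output position is [1 5 2 / 6 0 1 / 6 9 9]. Elementwise product with the kernel and sum: 5·3 + 6·-2 + 0·-2 + 9·1 + 9·1.

21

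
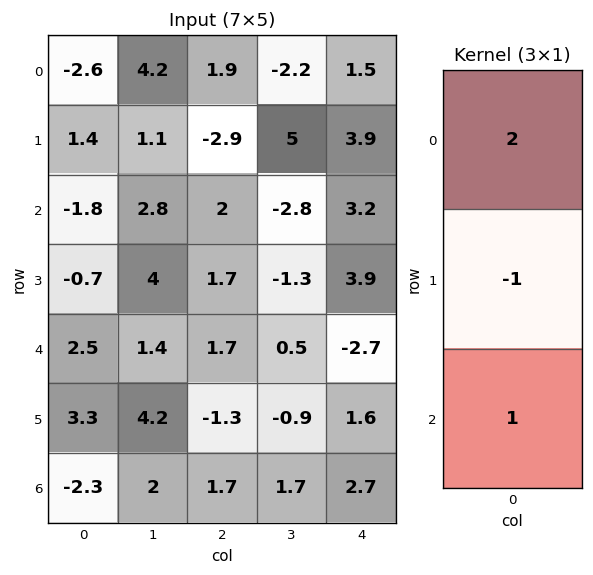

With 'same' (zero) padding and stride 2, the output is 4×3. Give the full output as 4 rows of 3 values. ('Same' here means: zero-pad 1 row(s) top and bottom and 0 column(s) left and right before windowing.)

Output[0,0]: The receptive field on the zero-padded input at this output position is [0 / -2.6 / 1.4]. Elementwise product with the kernel and sum: 0·2 + -2.6·-1 + 1.4·1.

4 -4.8 2.4
3.9 -6.1 8.5
-0.6 0.4 12.1
8.9 -4.3 0.5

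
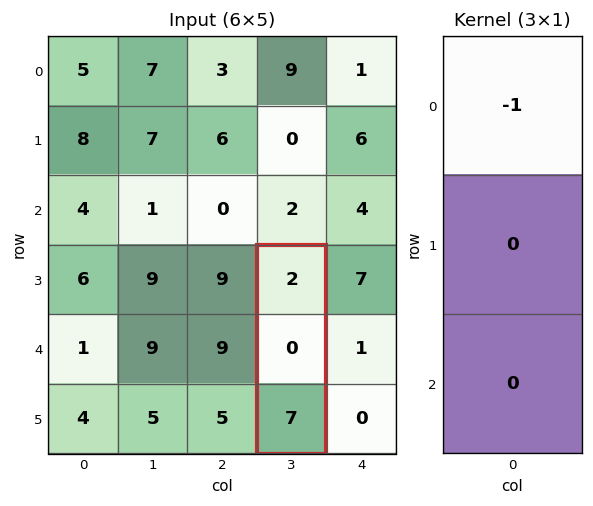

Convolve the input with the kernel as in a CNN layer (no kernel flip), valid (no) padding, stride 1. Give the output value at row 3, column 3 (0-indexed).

-2

The receptive field on the input at this output position is [2 / 0 / 7]. Elementwise product with the kernel and sum: 2·-1.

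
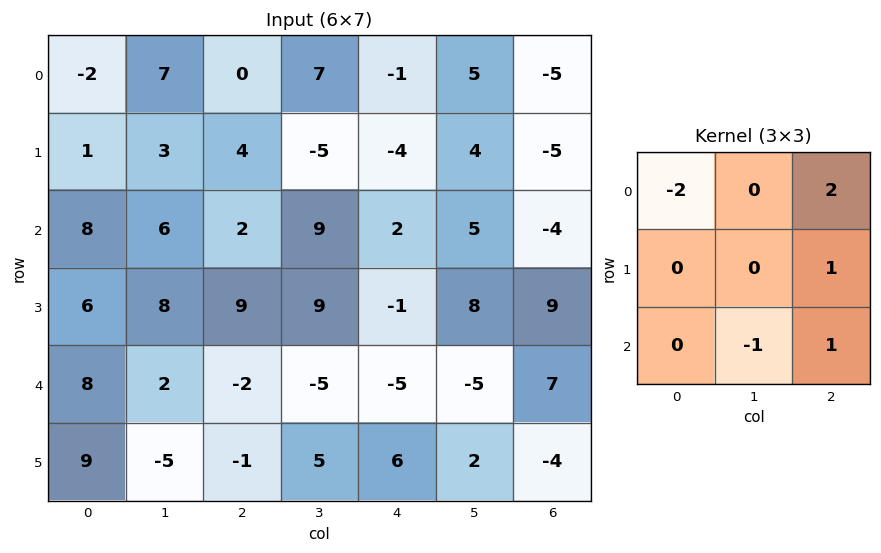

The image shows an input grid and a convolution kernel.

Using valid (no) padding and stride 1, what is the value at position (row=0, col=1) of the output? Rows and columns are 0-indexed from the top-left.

2

The receptive field on the input at this output position is [7 0 7 / 3 4 -5 / 6 2 9]. Elementwise product with the kernel and sum: 7·-2 + 7·2 + -5·1 + 2·-1 + 9·1.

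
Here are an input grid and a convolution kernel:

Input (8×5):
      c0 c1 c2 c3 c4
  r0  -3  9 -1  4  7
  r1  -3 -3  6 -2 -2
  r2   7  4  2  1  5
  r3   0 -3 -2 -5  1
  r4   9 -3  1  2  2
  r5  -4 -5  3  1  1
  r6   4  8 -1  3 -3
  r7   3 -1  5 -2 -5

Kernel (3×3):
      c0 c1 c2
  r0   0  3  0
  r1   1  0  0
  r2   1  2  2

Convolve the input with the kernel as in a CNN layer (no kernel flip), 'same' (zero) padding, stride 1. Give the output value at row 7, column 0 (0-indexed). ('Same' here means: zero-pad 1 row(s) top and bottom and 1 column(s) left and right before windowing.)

12

The receptive field on the zero-padded input at this output position is [0 4 8 / 0 3 -1 / 0 0 0]. Elementwise product with the kernel and sum: 4·3 + 0·1 + 0·1 + 0·2 + 0·2.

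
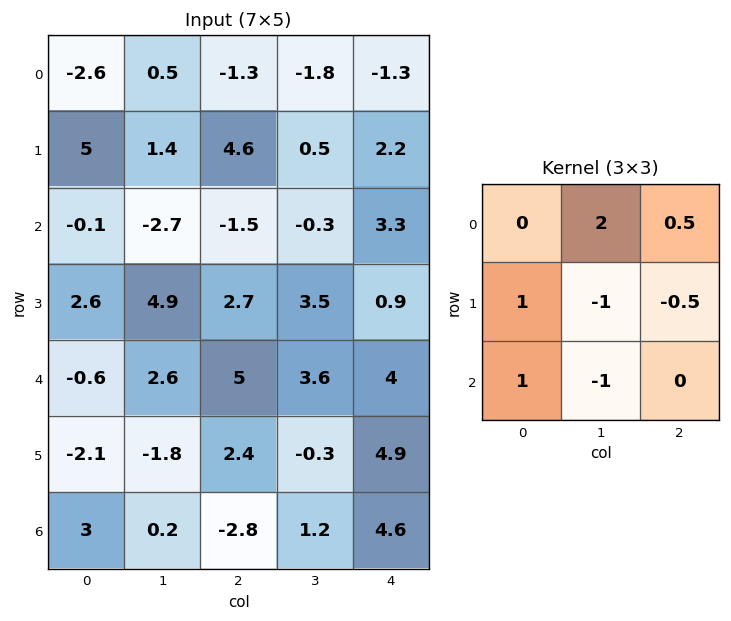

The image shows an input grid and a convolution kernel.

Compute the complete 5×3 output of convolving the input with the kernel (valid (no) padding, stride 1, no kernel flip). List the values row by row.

Output[0,0]: The receptive field on the input at this output position is [-2.6 0.5 -1.3 / 5 1.4 4.6 / -0.1 -2.7 -1.5]. Elementwise product with the kernel and sum: 0.5·2 + -1.3·0.5 + 5·1 + 1.4·-1 + 4.6·-0.5 + -0.1·1 + -2.7·-1.

4.25 -8.15 -2.45
6.15 10.6 -1.55
-13 -5.1 1.2
5.15 -1.25 9.55
9 10.75 5.45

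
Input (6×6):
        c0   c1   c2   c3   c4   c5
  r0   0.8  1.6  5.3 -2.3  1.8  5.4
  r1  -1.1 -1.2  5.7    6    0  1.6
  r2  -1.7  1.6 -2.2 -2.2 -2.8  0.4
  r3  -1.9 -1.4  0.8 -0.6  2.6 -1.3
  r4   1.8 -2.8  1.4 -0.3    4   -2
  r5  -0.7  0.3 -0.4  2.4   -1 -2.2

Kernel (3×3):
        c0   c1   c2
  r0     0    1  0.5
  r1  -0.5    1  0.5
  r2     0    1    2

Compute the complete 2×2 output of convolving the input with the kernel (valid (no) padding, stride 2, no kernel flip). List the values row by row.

Output[0,0]: The receptive field on the input at this output position is [0.8 1.6 5.3 / -1.1 -1.2 5.7 / -1.7 1.6 -2.2]. Elementwise product with the kernel and sum: 1.6·1 + 5.3·0.5 + -1.1·-0.5 + -1.2·1 + 5.7·0.5 + 1.6·1 + -2.2·2.
Output[0,1]: The receptive field on the input at this output position is [5.3 -2.3 1.8 / 5.7 6 0 / -2.2 -2.2 -2.8]. Elementwise product with the kernel and sum: -2.3·1 + 1.8·0.5 + 5.7·-0.5 + 6·1 + 0·0.5 + -2.2·1 + -2.8·2.

3.65 -6.05
0.45 4.4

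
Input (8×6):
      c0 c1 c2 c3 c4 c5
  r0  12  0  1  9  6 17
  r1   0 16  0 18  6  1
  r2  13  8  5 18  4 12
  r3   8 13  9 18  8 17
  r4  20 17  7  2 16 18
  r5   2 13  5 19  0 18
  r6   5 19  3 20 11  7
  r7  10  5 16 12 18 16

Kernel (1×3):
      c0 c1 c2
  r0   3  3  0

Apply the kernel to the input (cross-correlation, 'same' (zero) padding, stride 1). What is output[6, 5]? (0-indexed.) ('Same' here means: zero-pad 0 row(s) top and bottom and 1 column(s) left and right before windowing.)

54

The receptive field on the zero-padded input at this output position is [11 7 0]. Elementwise product with the kernel and sum: 11·3 + 7·3.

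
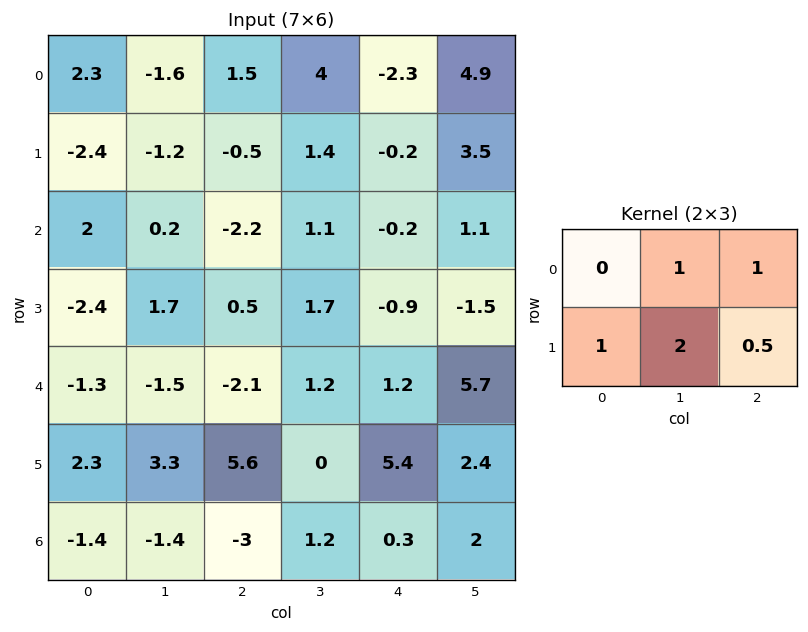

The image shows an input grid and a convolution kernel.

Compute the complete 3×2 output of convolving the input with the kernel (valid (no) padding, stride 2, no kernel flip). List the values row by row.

-5.15 3.9
-0.75 4.35
8.1 10.7

Output[0,0]: The receptive field on the input at this output position is [2.3 -1.6 1.5 / -2.4 -1.2 -0.5]. Elementwise product with the kernel and sum: -1.6·1 + 1.5·1 + -2.4·1 + -1.2·2 + -0.5·0.5.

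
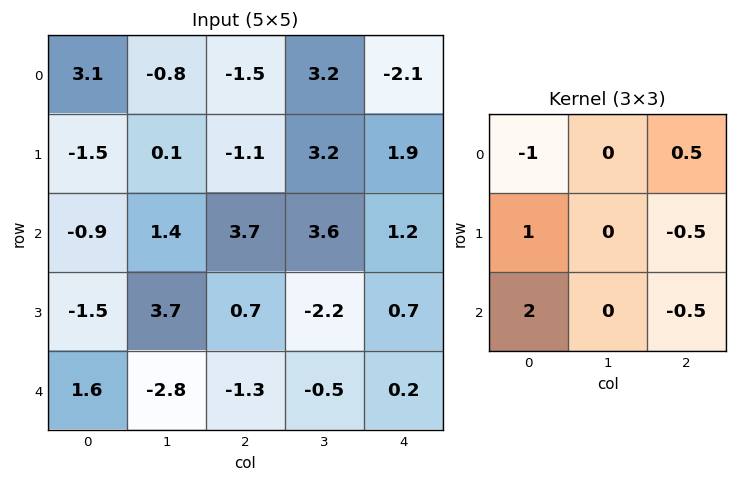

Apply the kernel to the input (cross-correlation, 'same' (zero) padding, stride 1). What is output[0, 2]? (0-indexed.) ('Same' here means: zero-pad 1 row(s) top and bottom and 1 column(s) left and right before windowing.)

The receptive field on the zero-padded input at this output position is [0 0 0 / -0.8 -1.5 3.2 / 0.1 -1.1 3.2]. Elementwise product with the kernel and sum: 0·-1 + 0·0.5 + -0.8·1 + 3.2·-0.5 + 0.1·2 + 3.2·-0.5.

-3.8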